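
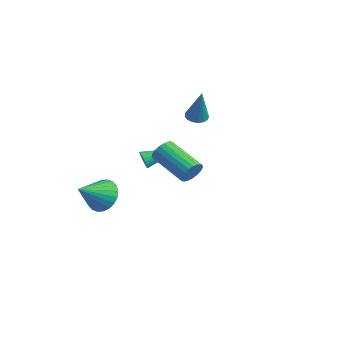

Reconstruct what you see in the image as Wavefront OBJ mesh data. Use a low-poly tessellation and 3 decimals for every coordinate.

v -2.491 -2.937 -2.071
v -1.796 -3.314 -2.777
v -2.309 -4.483 -1.069
v -1.545 -3.115 -2.516
v -1.438 -2.889 -2.186
v -1.491 -2.67 -1.839
v -1.696 -2.492 -1.528
v -2.023 -2.382 -1.298
v -2.42 -2.357 -1.187
v -2.828 -2.419 -1.21
v -3.185 -2.561 -1.364
v -3.436 -2.76 -1.625
v -3.543 -2.986 -1.955
v -3.49 -3.204 -2.302
v -3.285 -3.382 -2.614
v -2.959 -3.493 -2.843
v -2.561 -3.518 -2.954
v -2.153 -3.456 -2.931
v 0.515 -2.396 1.6
v 0.707 -2.614 2.067
v 1.165 -0.584 2.18
v 0.878 -2.634 1.938
v 0.993 -2.618 1.757
v 1.035 -2.567 1.553
v 0.998 -2.491 1.356
v 0.888 -2.4 1.196
v 0.721 -2.309 1.097
v 0.522 -2.23 1.075
v 0.323 -2.177 1.133
v 0.152 -2.157 1.262
v 0.037 -2.174 1.442
v -0.005 -2.224 1.647
v 0.031 -2.3 1.844
v 0.142 -2.391 2.004
v 0.309 -2.483 2.102
v 0.508 -2.561 2.124
v -3.056 3.238 1.793
v -2.525 3.55 1.621
v -2.284 3.022 3.787
v -2.713 3.772 1.717
v -2.979 3.872 1.831
v -3.263 3.826 1.936
v -3.5 3.646 2.008
v -3.635 3.372 2.031
v -3.637 3.067 1.999
v -3.507 2.801 1.92
v -3.273 2.636 1.811
v -2.989 2.608 1.699
v -2.721 2.725 1.607
v -2.53 2.959 1.559
v -2.459 3.257 1.563
v 3.87 -1.827 1.978
v 4.167 -2.212 2.468
v 2.248 -2.598 3.331
v 1.95 -2.213 2.842
v 4.169 -1.951 2.588
v 2.249 -2.338 3.451
v 4.119 -1.669 2.602
v 2.199 -2.056 3.466
v 4.025 -1.414 2.509
v 2.106 -1.801 3.372
v 3.905 -1.231 2.324
v 1.986 -1.617 3.187
v 3.779 -1.15 2.08
v 1.859 -1.537 2.943
v 3.668 -1.187 1.817
v 1.749 -1.573 2.68
v 3.593 -1.334 1.583
v 1.673 -1.72 2.446
v 3.565 -1.566 1.417
v 1.645 -1.953 2.28
v 3.59 -1.844 1.348
v 1.67 -2.23 2.211
v 3.663 -2.118 1.388
v 1.743 -2.505 2.251
v 3.772 -2.342 1.53
v 1.853 -2.729 2.393
v 3.898 -2.477 1.75
v 1.978 -2.864 2.613
v 4.019 -2.5 2.009
v 2.1 -2.886 2.872
v 4.114 -2.406 2.263
v 2.195 -2.792 3.126
f 2 1 4
f 2 4 3
f 4 1 5
f 4 5 3
f 5 1 6
f 5 6 3
f 6 1 7
f 6 7 3
f 7 1 8
f 7 8 3
f 8 1 9
f 8 9 3
f 9 1 10
f 9 10 3
f 10 1 11
f 10 11 3
f 11 1 12
f 11 12 3
f 12 1 13
f 12 13 3
f 13 1 14
f 13 14 3
f 14 1 15
f 14 15 3
f 15 1 16
f 15 16 3
f 16 1 17
f 16 17 3
f 17 1 18
f 17 18 3
f 18 1 2
f 18 2 3
f 20 19 22
f 20 22 21
f 22 19 23
f 22 23 21
f 23 19 24
f 23 24 21
f 24 19 25
f 24 25 21
f 25 19 26
f 25 26 21
f 26 19 27
f 26 27 21
f 27 19 28
f 27 28 21
f 28 19 29
f 28 29 21
f 29 19 30
f 29 30 21
f 30 19 31
f 30 31 21
f 31 19 32
f 31 32 21
f 32 19 33
f 32 33 21
f 33 19 34
f 33 34 21
f 34 19 35
f 34 35 21
f 35 19 36
f 35 36 21
f 36 19 20
f 36 20 21
f 38 37 40
f 38 40 39
f 40 37 41
f 40 41 39
f 41 37 42
f 41 42 39
f 42 37 43
f 42 43 39
f 43 37 44
f 43 44 39
f 44 37 45
f 44 45 39
f 45 37 46
f 45 46 39
f 46 37 47
f 46 47 39
f 47 37 48
f 47 48 39
f 48 37 49
f 48 49 39
f 49 37 50
f 49 50 39
f 50 37 51
f 50 51 39
f 51 37 38
f 51 38 39
f 53 52 56
f 53 56 54
f 54 56 57
f 54 57 55
f 56 52 58
f 56 58 57
f 57 58 59
f 57 59 55
f 58 52 60
f 58 60 59
f 59 60 61
f 59 61 55
f 60 52 62
f 60 62 61
f 61 62 63
f 61 63 55
f 62 52 64
f 62 64 63
f 63 64 65
f 63 65 55
f 64 52 66
f 64 66 65
f 65 66 67
f 65 67 55
f 66 52 68
f 66 68 67
f 67 68 69
f 67 69 55
f 68 52 70
f 68 70 69
f 69 70 71
f 69 71 55
f 70 52 72
f 70 72 71
f 71 72 73
f 71 73 55
f 72 52 74
f 72 74 73
f 73 74 75
f 73 75 55
f 74 52 76
f 74 76 75
f 75 76 77
f 75 77 55
f 76 52 78
f 76 78 77
f 77 78 79
f 77 79 55
f 78 52 80
f 78 80 79
f 79 80 81
f 79 81 55
f 80 52 82
f 80 82 81
f 81 82 83
f 81 83 55
f 82 52 53
f 82 53 83
f 83 53 54
f 83 54 55



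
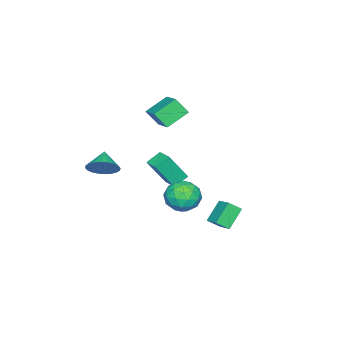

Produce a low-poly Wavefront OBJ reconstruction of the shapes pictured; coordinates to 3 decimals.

v -0.964 1.222 -1.825
v -0.363 1.845 -2.608
v 0.623 0.335 -1.312
v 1.224 0.958 -2.095
v 0.781 1.48 -1.15
v -0.2 2.028 -1.467
v 0.46 0.152 -2.453
v -0.521 0.7 -2.77
v 0.517 1.184 -2.996
v 0.716 2.004 -2.19
v -0.456 0.176 -1.73
v -0.257 0.996 -0.924
v -0.802 1.611 -2.262
v 1.062 0.569 -1.658
v 0.802 0.876 -1.103
v 1.155 1.242 -1.563
v -0.707 1.719 -1.591
v -0.353 2.085 -2.051
v 0.319 1.871 -1.194
v 0.613 0.095 -1.869
v 0.967 0.461 -2.329
v -0.895 0.938 -2.357
v -0.542 1.304 -2.817
v -0.059 0.309 -2.726
v 0.068 1.589 -2.95
v 1.001 1.067 -2.648
v 0.552 0.594 -2.859
v -0.025 0.916 -3.045
v 0.185 2.071 -2.476
v 1.117 1.55 -2.175
v 0.857 1.857 -1.619
v 0.28 2.179 -1.805
v 0.702 1.682 -2.704
v -0.857 0.63 -1.745
v 0.075 0.109 -1.444
v -0.02 0.001 -2.115
v -0.597 0.323 -2.301
v -0.741 1.113 -1.272
v 0.192 0.591 -0.97
v 0.285 1.264 -0.875
v -0.292 1.586 -1.061
v -0.442 0.498 -1.216
v -0.281 2.443 -3.806
v -1.408 2.621 -2.713
v -0.753 3.055 -4.393
v -1.88 3.233 -3.299
v 0.34 3.387 -3.321
v -0.787 3.565 -2.227
v -0.132 3.999 -3.907
v -1.259 4.177 -2.814
v -2.485 -2.874 -1.743
v -3.354 -2.461 -1.19
v -3.279 -2.035 -3.616
v -4.148 -1.622 -3.062
v -1.912 -1.918 -1.558
v -2.781 -1.505 -1.004
v -2.706 -1.079 -3.43
v -3.575 -0.666 -2.877
v -1.16 -1.246 2.663
v -0.937 -1.983 3.635
v -2.409 -0.57 3.464
v -2.185 -1.307 4.436
v -0.055 -0.013 3.344
v 0.169 -0.75 4.316
v -1.303 0.663 4.145
v -1.08 -0.074 5.117
v 3.756 -1.952 1.414
v 4.409 -2.441 1.974
v 2.804 -2.428 2.106
v 4.381 -2.106 2.166
v 4.257 -1.749 2.243
v 4.058 -1.422 2.194
v 3.812 -1.175 2.026
v 3.558 -1.047 1.765
v 3.334 -1.057 1.45
v 3.174 -1.202 1.13
v 3.103 -1.462 0.853
v 3.131 -1.797 0.662
v 3.254 -2.154 0.585
v 3.454 -2.481 0.634
v 3.7 -2.728 0.802
v 3.954 -2.856 1.063
v 4.178 -2.846 1.378
v 4.338 -2.701 1.698
f 1 38 17
f 38 12 41
f 17 41 6
f 38 41 17
f 1 17 13
f 17 6 18
f 13 18 2
f 17 18 13
f 1 13 22
f 13 2 23
f 22 23 8
f 13 23 22
f 1 22 34
f 22 8 37
f 34 37 11
f 22 37 34
f 1 34 38
f 34 11 42
f 38 42 12
f 34 42 38
f 2 18 29
f 18 6 32
f 29 32 10
f 18 32 29
f 6 41 19
f 41 12 40
f 19 40 5
f 41 40 19
f 12 42 39
f 42 11 35
f 39 35 3
f 42 35 39
f 11 37 36
f 37 8 24
f 36 24 7
f 37 24 36
f 8 23 28
f 23 2 25
f 28 25 9
f 23 25 28
f 4 30 16
f 30 10 31
f 16 31 5
f 30 31 16
f 4 16 14
f 16 5 15
f 14 15 3
f 16 15 14
f 4 14 21
f 14 3 20
f 21 20 7
f 14 20 21
f 4 21 26
f 21 7 27
f 26 27 9
f 21 27 26
f 4 26 30
f 26 9 33
f 30 33 10
f 26 33 30
f 5 31 19
f 31 10 32
f 19 32 6
f 31 32 19
f 3 15 39
f 15 5 40
f 39 40 12
f 15 40 39
f 7 20 36
f 20 3 35
f 36 35 11
f 20 35 36
f 9 27 28
f 27 7 24
f 28 24 8
f 27 24 28
f 10 33 29
f 33 9 25
f 29 25 2
f 33 25 29
f 44 46 43
f 47 44 43
f 43 46 45
f 45 47 43
f 44 50 46
f 48 44 47
f 48 50 44
f 46 50 45
f 49 47 45
f 45 50 49
f 49 48 47
f 50 48 49
f 52 54 51
f 55 52 51
f 51 54 53
f 53 55 51
f 52 58 54
f 56 52 55
f 56 58 52
f 54 58 53
f 57 55 53
f 53 58 57
f 57 56 55
f 58 56 57
f 60 62 59
f 63 60 59
f 59 62 61
f 61 63 59
f 60 66 62
f 64 60 63
f 64 66 60
f 62 66 61
f 65 63 61
f 61 66 65
f 65 64 63
f 66 64 65
f 68 67 70
f 68 70 69
f 70 67 71
f 70 71 69
f 71 67 72
f 71 72 69
f 72 67 73
f 72 73 69
f 73 67 74
f 73 74 69
f 74 67 75
f 74 75 69
f 75 67 76
f 75 76 69
f 76 67 77
f 76 77 69
f 77 67 78
f 77 78 69
f 78 67 79
f 78 79 69
f 79 67 80
f 79 80 69
f 80 67 81
f 80 81 69
f 81 67 82
f 81 82 69
f 82 67 83
f 82 83 69
f 83 67 84
f 83 84 69
f 84 67 68
f 84 68 69



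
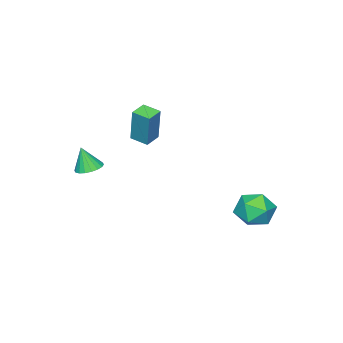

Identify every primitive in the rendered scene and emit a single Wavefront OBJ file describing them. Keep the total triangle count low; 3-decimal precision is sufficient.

v 2.887 -2.447 -1.26
v 3.584 -2.437 -1.328
v 3.013 -2.813 -0.02
v 3.519 -2.147 -1.236
v 3.329 -1.916 -1.149
v 3.052 -1.79 -1.083
v 2.742 -1.794 -1.053
v 2.46 -1.928 -1.064
v 2.264 -2.164 -1.114
v 2.19 -2.457 -1.193
v 2.255 -2.747 -1.285
v 2.445 -2.978 -1.372
v 2.722 -3.104 -1.438
v 3.033 -3.099 -1.468
v 3.314 -2.966 -1.457
v 3.51 -2.729 -1.407
v -2.38 3.709 -4.664
v -1.586 4.444 -4.604
v -1.694 2.856 -3.296
v -0.9 3.591 -3.236
v -1.916 3.868 -2.982
v -2.34 4.396 -3.828
v -0.94 2.904 -4.072
v -1.364 3.432 -4.918
v -0.697 3.946 -4.238
v -1.3 4.542 -3.564
v -1.98 2.758 -4.336
v -2.583 3.354 -3.662
v 0.647 -1.169 0.659
v 0.928 -0.819 2.556
v 0.574 -0.246 0.499
v 0.855 0.105 2.396
v 1.505 -1.125 0.524
v 1.786 -0.774 2.421
v 1.432 -0.201 0.364
v 1.713 0.149 2.261
f 2 1 4
f 2 4 3
f 4 1 5
f 4 5 3
f 5 1 6
f 5 6 3
f 6 1 7
f 6 7 3
f 7 1 8
f 7 8 3
f 8 1 9
f 8 9 3
f 9 1 10
f 9 10 3
f 10 1 11
f 10 11 3
f 11 1 12
f 11 12 3
f 12 1 13
f 12 13 3
f 13 1 14
f 13 14 3
f 14 1 15
f 14 15 3
f 15 1 16
f 15 16 3
f 16 1 2
f 16 2 3
f 17 28 22
f 17 22 18
f 17 18 24
f 17 24 27
f 17 27 28
f 18 22 26
f 22 28 21
f 28 27 19
f 27 24 23
f 24 18 25
f 20 26 21
f 20 21 19
f 20 19 23
f 20 23 25
f 20 25 26
f 21 26 22
f 19 21 28
f 23 19 27
f 25 23 24
f 26 25 18
f 30 32 29
f 33 30 29
f 29 32 31
f 31 33 29
f 30 36 32
f 34 30 33
f 34 36 30
f 32 36 31
f 35 33 31
f 31 36 35
f 35 34 33
f 36 34 35



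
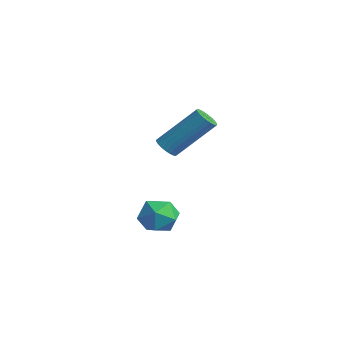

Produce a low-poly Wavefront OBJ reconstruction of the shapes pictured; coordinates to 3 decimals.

v 1.035 -2.282 0.759
v 1.628 -1.906 1.203
v 1.432 -3.474 1.237
v 2.025 -3.098 1.681
v 1.226 -2.994 1.883
v 0.981 -2.257 1.588
v 2.079 -3.123 0.852
v 1.834 -2.386 0.557
v 2.274 -2.426 1.261
v 1.746 -2.346 1.898
v 1.314 -3.034 0.542
v 0.786 -2.954 1.179
v -3.208 0.328 2.132
v -2.72 0.319 1.925
v -2.044 1.664 3.461
v -2.532 1.672 3.668
v -2.804 0.478 1.823
v -2.129 1.823 3.359
v -2.95 0.614 1.768
v -2.274 1.959 3.304
v -3.135 0.706 1.769
v -2.459 2.051 3.304
v -3.331 0.741 1.824
v -2.655 2.086 3.36
v -3.508 0.713 1.927
v -2.833 2.058 3.462
v -3.64 0.626 2.061
v -2.964 1.971 3.596
v -3.706 0.494 2.206
v -3.03 1.839 3.741
v -3.696 0.336 2.339
v -3.02 1.681 3.875
v -3.611 0.177 2.441
v -2.936 1.522 3.977
v -3.466 0.041 2.496
v -2.79 1.386 4.032
v -3.281 -0.051 2.496
v -2.605 1.294 4.031
v -3.085 -0.086 2.44
v -2.409 1.259 3.976
v -2.907 -0.058 2.338
v -2.232 1.287 3.873
v -2.776 0.029 2.204
v -2.1 1.374 3.739
v -2.71 0.161 2.059
v -2.034 1.506 3.594
f 1 12 6
f 1 6 2
f 1 2 8
f 1 8 11
f 1 11 12
f 2 6 10
f 6 12 5
f 12 11 3
f 11 8 7
f 8 2 9
f 4 10 5
f 4 5 3
f 4 3 7
f 4 7 9
f 4 9 10
f 5 10 6
f 3 5 12
f 7 3 11
f 9 7 8
f 10 9 2
f 14 13 17
f 14 17 15
f 15 17 18
f 15 18 16
f 17 13 19
f 17 19 18
f 18 19 20
f 18 20 16
f 19 13 21
f 19 21 20
f 20 21 22
f 20 22 16
f 21 13 23
f 21 23 22
f 22 23 24
f 22 24 16
f 23 13 25
f 23 25 24
f 24 25 26
f 24 26 16
f 25 13 27
f 25 27 26
f 26 27 28
f 26 28 16
f 27 13 29
f 27 29 28
f 28 29 30
f 28 30 16
f 29 13 31
f 29 31 30
f 30 31 32
f 30 32 16
f 31 13 33
f 31 33 32
f 32 33 34
f 32 34 16
f 33 13 35
f 33 35 34
f 34 35 36
f 34 36 16
f 35 13 37
f 35 37 36
f 36 37 38
f 36 38 16
f 37 13 39
f 37 39 38
f 38 39 40
f 38 40 16
f 39 13 41
f 39 41 40
f 40 41 42
f 40 42 16
f 41 13 43
f 41 43 42
f 42 43 44
f 42 44 16
f 43 13 45
f 43 45 44
f 44 45 46
f 44 46 16
f 45 13 14
f 45 14 46
f 46 14 15
f 46 15 16



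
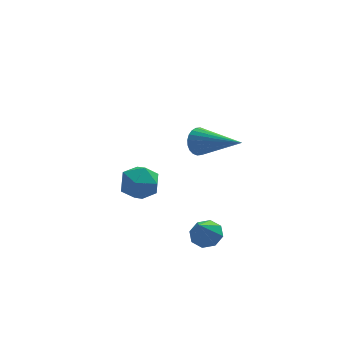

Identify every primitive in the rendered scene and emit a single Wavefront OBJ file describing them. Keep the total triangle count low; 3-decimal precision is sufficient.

v -1.73 -0.573 2.774
v -1.341 -0.503 2.284
v -0.47 -2.027 3.566
v -1.249 -0.338 2.442
v -1.231 -0.209 2.65
v -1.289 -0.135 2.878
v -1.414 -0.128 3.089
v -1.587 -0.189 3.253
v -1.782 -0.308 3.344
v -1.969 -0.468 3.348
v -2.119 -0.644 3.265
v -2.21 -0.808 3.107
v -2.228 -0.938 2.899
v -2.171 -1.011 2.671
v -2.046 -1.018 2.46
v -1.873 -0.957 2.296
v -1.678 -0.838 2.205
v -1.491 -0.678 2.201
v -1.62 -1.466 -1.854
v -1.054 -1.803 -1.818
v -2.04 -2.054 -0.786
v -1.034 -1.365 -1.568
v -1.357 -0.985 -1.486
v -1.834 -0.887 -1.619
v -2.186 -1.128 -1.89
v -2.206 -1.566 -2.14
v -1.883 -1.946 -2.222
v -1.406 -2.044 -2.089
v -3.007 3.482 -2.456
v -2.509 3.142 -1.768
v -4.111 2.558 -2.112
v -3.613 2.218 -1.424
v -3.935 3.073 -1.377
v -3.253 3.644 -1.59
v -3.367 2.056 -2.29
v -2.685 2.627 -2.503
v -2.731 2.261 -1.666
v -3.082 2.89 -1.101
v -3.538 2.81 -2.779
v -3.889 3.439 -2.214
f 2 1 4
f 2 4 3
f 4 1 5
f 4 5 3
f 5 1 6
f 5 6 3
f 6 1 7
f 6 7 3
f 7 1 8
f 7 8 3
f 8 1 9
f 8 9 3
f 9 1 10
f 9 10 3
f 10 1 11
f 10 11 3
f 11 1 12
f 11 12 3
f 12 1 13
f 12 13 3
f 13 1 14
f 13 14 3
f 14 1 15
f 14 15 3
f 15 1 16
f 15 16 3
f 16 1 17
f 16 17 3
f 17 1 18
f 17 18 3
f 18 1 2
f 18 2 3
f 20 19 22
f 20 22 21
f 22 19 23
f 22 23 21
f 23 19 24
f 23 24 21
f 24 19 25
f 24 25 21
f 25 19 26
f 25 26 21
f 26 19 27
f 26 27 21
f 27 19 28
f 27 28 21
f 28 19 20
f 28 20 21
f 29 40 34
f 29 34 30
f 29 30 36
f 29 36 39
f 29 39 40
f 30 34 38
f 34 40 33
f 40 39 31
f 39 36 35
f 36 30 37
f 32 38 33
f 32 33 31
f 32 31 35
f 32 35 37
f 32 37 38
f 33 38 34
f 31 33 40
f 35 31 39
f 37 35 36
f 38 37 30



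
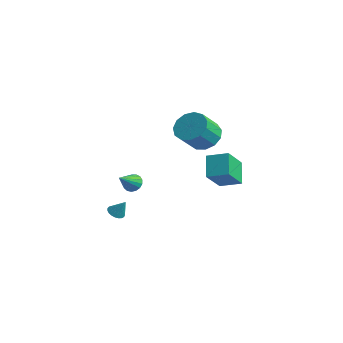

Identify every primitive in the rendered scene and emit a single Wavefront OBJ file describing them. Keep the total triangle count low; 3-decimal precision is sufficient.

v -2.214 -2.211 -4.189
v -1.946 -1.788 -4.461
v -1.686 -1.929 -3.231
v -2.143 -1.681 -4.385
v -2.352 -1.665 -4.274
v -2.537 -1.744 -4.149
v -2.667 -1.903 -4.031
v -2.718 -2.116 -3.94
v -2.681 -2.346 -3.892
v -2.564 -2.552 -3.896
v -2.387 -2.699 -3.95
v -2.179 -2.762 -4.046
v -1.978 -2.73 -4.166
v -1.817 -2.608 -4.291
v -1.725 -2.417 -4.398
v -1.717 -2.191 -4.468
v -1.796 -1.969 -4.491
v 3.58 0.531 -0.547
v 3.992 -0.82 0.825
v 2.686 1.289 0.467
v 3.098 -0.063 1.84
v 4.622 1.243 -0.16
v 5.034 -0.109 1.213
v 3.728 2 0.855
v 4.14 0.649 2.227
v 2.364 0.48 2.935
v 3.068 1.09 3.462
v 3.2 -0.09 4.652
v 2.496 -0.7 4.125
v 2.523 1.24 3.672
v 2.654 0.06 4.861
v 1.927 1.149 3.647
v 2.059 -0.031 4.836
v 1.471 0.845 3.397
v 1.602 -0.334 4.586
v 1.298 0.426 3
v 1.429 -0.754 4.189
v 1.463 0.023 2.582
v 1.595 -1.156 3.772
v 1.915 -0.234 2.277
v 2.046 -1.414 3.466
v 2.509 -0.265 2.181
v 2.641 -1.444 3.37
v 3.058 -0.059 2.324
v 3.189 -1.239 3.513
v 3.386 0.317 2.662
v 3.517 -0.862 3.851
v 3.39 0.746 3.086
v 3.521 -0.434 4.275
v -2.537 -0.722 -2.456
v -2.255 -1.049 -2.942
v -2.283 -1.918 -1.504
v -2.019 -0.894 -2.81
v -1.903 -0.7 -2.597
v -1.931 -0.51 -2.352
v -2.098 -0.37 -2.131
v -2.366 -0.309 -1.984
v -2.673 -0.344 -1.945
v -2.949 -0.465 -2.024
v -3.13 -0.645 -2.202
v -3.175 -0.842 -2.438
v -3.074 -1.012 -2.678
v -2.85 -1.116 -2.867
v -2.555 -1.129 -2.963
f 2 1 4
f 2 4 3
f 4 1 5
f 4 5 3
f 5 1 6
f 5 6 3
f 6 1 7
f 6 7 3
f 7 1 8
f 7 8 3
f 8 1 9
f 8 9 3
f 9 1 10
f 9 10 3
f 10 1 11
f 10 11 3
f 11 1 12
f 11 12 3
f 12 1 13
f 12 13 3
f 13 1 14
f 13 14 3
f 14 1 15
f 14 15 3
f 15 1 16
f 15 16 3
f 16 1 17
f 16 17 3
f 17 1 2
f 17 2 3
f 19 21 18
f 22 19 18
f 18 21 20
f 20 22 18
f 19 25 21
f 23 19 22
f 23 25 19
f 21 25 20
f 24 22 20
f 20 25 24
f 24 23 22
f 25 23 24
f 27 26 30
f 27 30 28
f 28 30 31
f 28 31 29
f 30 26 32
f 30 32 31
f 31 32 33
f 31 33 29
f 32 26 34
f 32 34 33
f 33 34 35
f 33 35 29
f 34 26 36
f 34 36 35
f 35 36 37
f 35 37 29
f 36 26 38
f 36 38 37
f 37 38 39
f 37 39 29
f 38 26 40
f 38 40 39
f 39 40 41
f 39 41 29
f 40 26 42
f 40 42 41
f 41 42 43
f 41 43 29
f 42 26 44
f 42 44 43
f 43 44 45
f 43 45 29
f 44 26 46
f 44 46 45
f 45 46 47
f 45 47 29
f 46 26 48
f 46 48 47
f 47 48 49
f 47 49 29
f 48 26 27
f 48 27 49
f 49 27 28
f 49 28 29
f 51 50 53
f 51 53 52
f 53 50 54
f 53 54 52
f 54 50 55
f 54 55 52
f 55 50 56
f 55 56 52
f 56 50 57
f 56 57 52
f 57 50 58
f 57 58 52
f 58 50 59
f 58 59 52
f 59 50 60
f 59 60 52
f 60 50 61
f 60 61 52
f 61 50 62
f 61 62 52
f 62 50 63
f 62 63 52
f 63 50 64
f 63 64 52
f 64 50 51
f 64 51 52



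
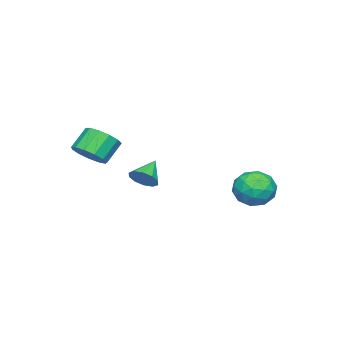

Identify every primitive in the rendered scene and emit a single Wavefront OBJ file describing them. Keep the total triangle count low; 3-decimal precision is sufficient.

v 1.411 -0.825 -0.355
v 1.788 -1.028 0.148
v 0.469 -0.815 0.355
v 1.79 -0.62 0.146
v 1.648 -0.29 -0.048
v 1.415 -0.165 -0.358
v 1.181 -0.291 -0.668
v 1.035 -0.621 -0.857
v 1.033 -1.029 -0.855
v 1.175 -1.359 -0.662
v 1.408 -1.485 -0.351
v 1.642 -1.358 -0.042
v 2.546 -2.63 0.973
v 3.089 -2.906 1.522
v 2.336 -2.686 2.377
v 1.794 -2.41 1.827
v 3.169 -2.453 1.476
v 2.416 -2.233 2.33
v 3.052 -2.057 1.27
v 2.299 -1.836 2.125
v 2.773 -1.842 0.97
v 2.021 -1.622 1.824
v 2.423 -1.878 0.67
v 1.67 -1.658 1.525
v 2.112 -2.152 0.467
v 1.359 -1.932 1.322
v 1.939 -2.579 0.424
v 1.186 -2.358 1.279
v 1.959 -3.021 0.556
v 1.206 -2.801 1.41
v 2.165 -3.34 0.819
v 1.412 -3.119 1.674
v 2.492 -3.433 1.132
v 1.739 -3.212 1.986
v 2.837 -3.271 1.394
v 2.084 -3.051 2.248
v -1.956 3.26 -1.397
v -1.494 2.717 -2.066
v -2.666 1.963 -0.834
v -2.204 1.42 -1.503
v -1.699 1.829 -0.773
v -1.26 2.631 -1.121
v -2.9 2.049 -1.779
v -2.461 2.851 -2.127
v -2.077 1.969 -2.303
v -1.335 1.833 -1.681
v -2.825 2.847 -1.219
v -2.083 2.711 -0.597
v -1.663 3.103 -1.781
v -2.497 1.577 -1.119
v -2.2 1.818 -0.69
v -1.929 1.499 -1.083
v -1.526 3.052 -1.225
v -1.254 2.733 -1.619
v -1.374 2.211 -0.858
v -2.906 1.947 -1.281
v -2.634 1.628 -1.675
v -2.231 3.181 -1.817
v -1.96 2.862 -2.21
v -2.786 2.469 -2.042
v -1.734 2.343 -2.313
v -2.151 1.581 -1.982
v -2.56 1.951 -2.145
v -2.303 2.422 -2.349
v -1.298 2.264 -1.948
v -1.715 1.501 -1.617
v -1.418 1.742 -1.187
v -1.161 2.213 -1.392
v -1.641 1.824 -2.087
v -2.445 3.179 -1.283
v -2.862 2.416 -0.952
v -2.999 2.467 -1.508
v -2.742 2.938 -1.713
v -2.009 3.099 -0.918
v -2.426 2.337 -0.587
v -1.857 2.258 -0.551
v -1.6 2.729 -0.755
v -2.519 2.856 -0.813
f 2 1 4
f 2 4 3
f 4 1 5
f 4 5 3
f 5 1 6
f 5 6 3
f 6 1 7
f 6 7 3
f 7 1 8
f 7 8 3
f 8 1 9
f 8 9 3
f 9 1 10
f 9 10 3
f 10 1 11
f 10 11 3
f 11 1 12
f 11 12 3
f 12 1 2
f 12 2 3
f 14 13 17
f 14 17 15
f 15 17 18
f 15 18 16
f 17 13 19
f 17 19 18
f 18 19 20
f 18 20 16
f 19 13 21
f 19 21 20
f 20 21 22
f 20 22 16
f 21 13 23
f 21 23 22
f 22 23 24
f 22 24 16
f 23 13 25
f 23 25 24
f 24 25 26
f 24 26 16
f 25 13 27
f 25 27 26
f 26 27 28
f 26 28 16
f 27 13 29
f 27 29 28
f 28 29 30
f 28 30 16
f 29 13 31
f 29 31 30
f 30 31 32
f 30 32 16
f 31 13 33
f 31 33 32
f 32 33 34
f 32 34 16
f 33 13 35
f 33 35 34
f 34 35 36
f 34 36 16
f 35 13 14
f 35 14 36
f 36 14 15
f 36 15 16
f 37 74 53
f 74 48 77
f 53 77 42
f 74 77 53
f 37 53 49
f 53 42 54
f 49 54 38
f 53 54 49
f 37 49 58
f 49 38 59
f 58 59 44
f 49 59 58
f 37 58 70
f 58 44 73
f 70 73 47
f 58 73 70
f 37 70 74
f 70 47 78
f 74 78 48
f 70 78 74
f 38 54 65
f 54 42 68
f 65 68 46
f 54 68 65
f 42 77 55
f 77 48 76
f 55 76 41
f 77 76 55
f 48 78 75
f 78 47 71
f 75 71 39
f 78 71 75
f 47 73 72
f 73 44 60
f 72 60 43
f 73 60 72
f 44 59 64
f 59 38 61
f 64 61 45
f 59 61 64
f 40 66 52
f 66 46 67
f 52 67 41
f 66 67 52
f 40 52 50
f 52 41 51
f 50 51 39
f 52 51 50
f 40 50 57
f 50 39 56
f 57 56 43
f 50 56 57
f 40 57 62
f 57 43 63
f 62 63 45
f 57 63 62
f 40 62 66
f 62 45 69
f 66 69 46
f 62 69 66
f 41 67 55
f 67 46 68
f 55 68 42
f 67 68 55
f 39 51 75
f 51 41 76
f 75 76 48
f 51 76 75
f 43 56 72
f 56 39 71
f 72 71 47
f 56 71 72
f 45 63 64
f 63 43 60
f 64 60 44
f 63 60 64
f 46 69 65
f 69 45 61
f 65 61 38
f 69 61 65



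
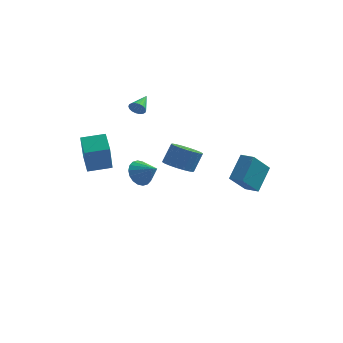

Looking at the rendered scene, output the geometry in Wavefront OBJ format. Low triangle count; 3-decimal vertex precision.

v -3.985 -3.57 0.076
v -3.812 -4.519 1.986
v -4.525 -2.561 0.626
v -4.352 -3.51 2.536
v -2.768 -3.01 0.244
v -2.595 -3.959 2.154
v -3.308 -2.001 0.794
v -3.135 -2.95 2.704
v -2.969 2.91 -3.307
v -2.503 2.791 -4.091
v -1.871 2.51 -2.593
v -2.422 3.181 -3.996
v -2.451 3.517 -3.764
v -2.581 3.734 -3.442
v -2.789 3.787 -3.093
v -3.032 3.666 -2.786
v -3.263 3.396 -2.583
v -3.436 3.029 -2.523
v -3.516 2.639 -2.619
v -3.488 2.303 -2.85
v -3.357 2.087 -3.173
v -3.149 2.034 -3.522
v -2.906 2.154 -3.828
v -2.675 2.425 -4.031
v 0.526 -1.932 0.216
v 1.123 -1.405 -0.223
v 1.471 -0.86 0.904
v 0.874 -1.388 1.344
v 0.785 -1.181 -0.227
v 1.133 -0.636 0.901
v 0.396 -1.106 -0.143
v 0.744 -0.561 0.985
v 0.033 -1.195 0.012
v 0.381 -0.65 1.14
v -0.233 -1.43 0.208
v 0.115 -0.885 1.336
v -0.348 -1.765 0.405
v -0 -1.22 1.533
v -0.291 -2.132 0.565
v 0.058 -1.587 1.693
v -0.071 -2.46 0.656
v 0.277 -1.915 1.783
v 0.267 -2.684 0.659
v 0.615 -2.139 1.787
v 0.656 -2.759 0.575
v 1.004 -2.214 1.703
v 1.019 -2.67 0.42
v 1.367 -2.125 1.548
v 1.285 -2.435 0.224
v 1.633 -1.89 1.352
v 1.4 -2.1 0.027
v 1.748 -1.555 1.155
v 1.342 -1.733 -0.133
v 1.691 -1.188 0.995
v 3.358 1.754 -3.07
v 2.722 0.558 -1.695
v 3.705 3.004 -1.822
v 3.068 1.808 -0.447
v 4.172 1.432 -2.973
v 3.535 0.236 -1.598
v 4.518 2.682 -1.725
v 3.882 1.486 -0.35
v -2.908 2.197 2.197
v -2.62 2.31 1.767
v -2.712 3.403 2.643
v -2.838 2.369 1.701
v -3.07 2.395 1.733
v -3.27 2.381 1.858
v -3.399 2.331 2.049
v -3.429 2.255 2.27
v -3.357 2.167 2.477
v -3.196 2.085 2.628
v -2.977 2.025 2.694
v -2.745 1.999 2.661
v -2.545 2.013 2.537
v -2.417 2.063 2.345
v -2.386 2.14 2.125
v -2.458 2.228 1.918
f 2 4 1
f 5 2 1
f 1 4 3
f 3 5 1
f 2 8 4
f 6 2 5
f 6 8 2
f 4 8 3
f 7 5 3
f 3 8 7
f 7 6 5
f 8 6 7
f 10 9 12
f 10 12 11
f 12 9 13
f 12 13 11
f 13 9 14
f 13 14 11
f 14 9 15
f 14 15 11
f 15 9 16
f 15 16 11
f 16 9 17
f 16 17 11
f 17 9 18
f 17 18 11
f 18 9 19
f 18 19 11
f 19 9 20
f 19 20 11
f 20 9 21
f 20 21 11
f 21 9 22
f 21 22 11
f 22 9 23
f 22 23 11
f 23 9 24
f 23 24 11
f 24 9 10
f 24 10 11
f 26 25 29
f 26 29 27
f 27 29 30
f 27 30 28
f 29 25 31
f 29 31 30
f 30 31 32
f 30 32 28
f 31 25 33
f 31 33 32
f 32 33 34
f 32 34 28
f 33 25 35
f 33 35 34
f 34 35 36
f 34 36 28
f 35 25 37
f 35 37 36
f 36 37 38
f 36 38 28
f 37 25 39
f 37 39 38
f 38 39 40
f 38 40 28
f 39 25 41
f 39 41 40
f 40 41 42
f 40 42 28
f 41 25 43
f 41 43 42
f 42 43 44
f 42 44 28
f 43 25 45
f 43 45 44
f 44 45 46
f 44 46 28
f 45 25 47
f 45 47 46
f 46 47 48
f 46 48 28
f 47 25 49
f 47 49 48
f 48 49 50
f 48 50 28
f 49 25 51
f 49 51 50
f 50 51 52
f 50 52 28
f 51 25 53
f 51 53 52
f 52 53 54
f 52 54 28
f 53 25 26
f 53 26 54
f 54 26 27
f 54 27 28
f 56 58 55
f 59 56 55
f 55 58 57
f 57 59 55
f 56 62 58
f 60 56 59
f 60 62 56
f 58 62 57
f 61 59 57
f 57 62 61
f 61 60 59
f 62 60 61
f 64 63 66
f 64 66 65
f 66 63 67
f 66 67 65
f 67 63 68
f 67 68 65
f 68 63 69
f 68 69 65
f 69 63 70
f 69 70 65
f 70 63 71
f 70 71 65
f 71 63 72
f 71 72 65
f 72 63 73
f 72 73 65
f 73 63 74
f 73 74 65
f 74 63 75
f 74 75 65
f 75 63 76
f 75 76 65
f 76 63 77
f 76 77 65
f 77 63 78
f 77 78 65
f 78 63 64
f 78 64 65



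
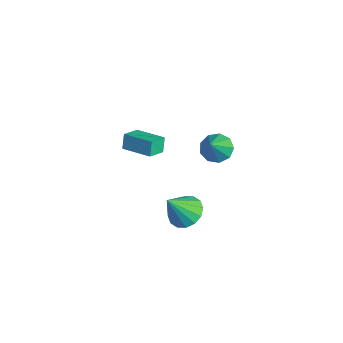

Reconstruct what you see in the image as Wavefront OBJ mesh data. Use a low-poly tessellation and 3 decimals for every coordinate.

v 3.063 0.303 2.705
v 3.509 1.053 2.817
v 4.017 -0.483 4.175
v 3.006 1.061 3.148
v 2.53 0.714 3.271
v 2.303 0.175 3.129
v 2.433 -0.305 2.789
v 2.857 -0.5 2.41
v 3.378 -0.319 2.168
v 3.752 0.152 2.178
v 3.804 0.694 2.434
v 1.486 -0.7 -3.854
v 2.051 -1.404 -4.39
v 1.654 -1.82 -2.206
v 2.416 -1.055 -4.19
v 2.531 -0.61 -3.899
v 2.367 -0.189 -3.597
v 1.967 0.094 -3.363
v 1.438 0.165 -3.261
v 0.921 0.005 -3.318
v 0.557 -0.345 -3.518
v 0.441 -0.79 -3.809
v 0.605 -1.21 -4.111
v 1.006 -1.494 -4.345
v 1.535 -1.565 -4.447
v -0.973 -3.2 0.362
v -1.292 -2.972 1.217
v -1.479 -2.265 -0.076
v -1.798 -2.037 0.778
v 0.498 -2.263 0.662
v 0.179 -2.035 1.516
v -0.008 -1.328 0.223
v -0.327 -1.1 1.078
f 2 1 4
f 2 4 3
f 4 1 5
f 4 5 3
f 5 1 6
f 5 6 3
f 6 1 7
f 6 7 3
f 7 1 8
f 7 8 3
f 8 1 9
f 8 9 3
f 9 1 10
f 9 10 3
f 10 1 11
f 10 11 3
f 11 1 2
f 11 2 3
f 13 12 15
f 13 15 14
f 15 12 16
f 15 16 14
f 16 12 17
f 16 17 14
f 17 12 18
f 17 18 14
f 18 12 19
f 18 19 14
f 19 12 20
f 19 20 14
f 20 12 21
f 20 21 14
f 21 12 22
f 21 22 14
f 22 12 23
f 22 23 14
f 23 12 24
f 23 24 14
f 24 12 25
f 24 25 14
f 25 12 13
f 25 13 14
f 27 29 26
f 30 27 26
f 26 29 28
f 28 30 26
f 27 33 29
f 31 27 30
f 31 33 27
f 29 33 28
f 32 30 28
f 28 33 32
f 32 31 30
f 33 31 32



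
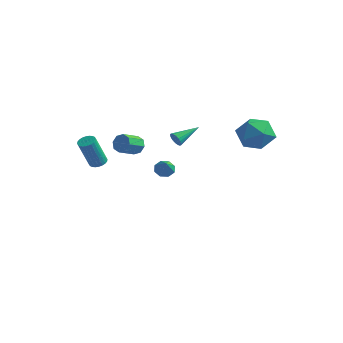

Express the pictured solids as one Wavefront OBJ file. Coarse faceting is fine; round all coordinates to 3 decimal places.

v -0.651 0.947 0.551
v -0.395 0.987 0.112
v 0.011 2.413 1.069
v -0.591 1.091 0.066
v -0.799 1.168 0.116
v -0.978 1.2 0.252
v -1.092 1.183 0.447
v -1.118 1.119 0.663
v -1.053 1.02 0.857
v -0.907 0.908 0.99
v -0.712 0.803 1.036
v -0.504 0.726 0.986
v -0.325 0.694 0.85
v -0.211 0.711 0.655
v -0.184 0.776 0.439
v -0.25 0.874 0.245
v 2.945 3.131 2.214
v 3.783 3.681 1.484
v 3.497 1.339 1.496
v 4.335 1.889 0.766
v 4.497 1.876 1.996
v 4.156 2.983 2.44
v 3.124 2.037 0.54
v 2.783 3.144 0.984
v 3.894 3.005 0.45
v 4.743 2.906 1.349
v 2.537 2.114 1.631
v 3.386 2.015 2.53
v -2.915 -3.592 0.259
v -2.385 -3.669 0.328
v -2.715 -4.285 2.17
v -3.245 -4.208 2.101
v -2.406 -3.47 0.391
v -2.736 -4.085 2.233
v -2.505 -3.288 0.434
v -2.834 -3.904 2.276
v -2.665 -3.153 0.45
v -2.995 -3.769 2.292
v -2.864 -3.085 0.438
v -3.194 -3.701 2.28
v -3.071 -3.094 0.398
v -3.401 -3.71 2.24
v -3.254 -3.179 0.337
v -3.584 -3.795 2.179
v -3.385 -3.327 0.264
v -3.715 -3.942 2.106
v -3.445 -3.515 0.19
v -3.775 -4.131 2.032
v -3.424 -3.715 0.127
v -3.754 -4.33 1.969
v -3.326 -3.896 0.084
v -3.655 -4.512 1.926
v -3.165 -4.031 0.068
v -3.495 -4.647 1.91
v -2.966 -4.099 0.08
v -3.296 -4.715 1.922
v -2.759 -4.09 0.12
v -3.089 -4.706 1.962
v -2.576 -4.005 0.181
v -2.906 -4.621 2.023
v -2.445 -3.858 0.254
v -2.775 -4.473 2.096
v -3.201 3.904 -4.033
v -2.783 4.386 -3.906
v -2.659 3.176 -3.047
v -3.204 4.426 -3.645
v -3.624 4.161 -3.611
v -3.795 3.745 -3.824
v -3.619 3.423 -4.159
v -3.197 3.383 -4.421
v -2.778 3.648 -4.455
v -2.606 4.064 -4.242
v -3.723 1.589 -1.079
v -3.221 1.275 -1.393
v -3.535 0.177 -0.794
v -4.037 0.491 -0.481
v -3.076 1.478 -0.945
v -3.39 0.379 -0.346
v -3.31 1.746 -0.575
v -3.624 0.647 0.023
v -3.786 1.922 -0.501
v -4.1 0.823 0.097
v -4.225 1.903 -0.766
v -4.539 0.805 -0.167
v -4.37 1.701 -1.214
v -4.684 0.602 -0.615
v -4.136 1.433 -1.583
v -4.45 0.334 -0.985
v -3.66 1.257 -1.657
v -3.974 0.158 -1.059
f 2 1 4
f 2 4 3
f 4 1 5
f 4 5 3
f 5 1 6
f 5 6 3
f 6 1 7
f 6 7 3
f 7 1 8
f 7 8 3
f 8 1 9
f 8 9 3
f 9 1 10
f 9 10 3
f 10 1 11
f 10 11 3
f 11 1 12
f 11 12 3
f 12 1 13
f 12 13 3
f 13 1 14
f 13 14 3
f 14 1 15
f 14 15 3
f 15 1 16
f 15 16 3
f 16 1 2
f 16 2 3
f 17 28 22
f 17 22 18
f 17 18 24
f 17 24 27
f 17 27 28
f 18 22 26
f 22 28 21
f 28 27 19
f 27 24 23
f 24 18 25
f 20 26 21
f 20 21 19
f 20 19 23
f 20 23 25
f 20 25 26
f 21 26 22
f 19 21 28
f 23 19 27
f 25 23 24
f 26 25 18
f 30 29 33
f 30 33 31
f 31 33 34
f 31 34 32
f 33 29 35
f 33 35 34
f 34 35 36
f 34 36 32
f 35 29 37
f 35 37 36
f 36 37 38
f 36 38 32
f 37 29 39
f 37 39 38
f 38 39 40
f 38 40 32
f 39 29 41
f 39 41 40
f 40 41 42
f 40 42 32
f 41 29 43
f 41 43 42
f 42 43 44
f 42 44 32
f 43 29 45
f 43 45 44
f 44 45 46
f 44 46 32
f 45 29 47
f 45 47 46
f 46 47 48
f 46 48 32
f 47 29 49
f 47 49 48
f 48 49 50
f 48 50 32
f 49 29 51
f 49 51 50
f 50 51 52
f 50 52 32
f 51 29 53
f 51 53 52
f 52 53 54
f 52 54 32
f 53 29 55
f 53 55 54
f 54 55 56
f 54 56 32
f 55 29 57
f 55 57 56
f 56 57 58
f 56 58 32
f 57 29 59
f 57 59 58
f 58 59 60
f 58 60 32
f 59 29 61
f 59 61 60
f 60 61 62
f 60 62 32
f 61 29 30
f 61 30 62
f 62 30 31
f 62 31 32
f 64 63 66
f 64 66 65
f 66 63 67
f 66 67 65
f 67 63 68
f 67 68 65
f 68 63 69
f 68 69 65
f 69 63 70
f 69 70 65
f 70 63 71
f 70 71 65
f 71 63 72
f 71 72 65
f 72 63 64
f 72 64 65
f 74 73 77
f 74 77 75
f 75 77 78
f 75 78 76
f 77 73 79
f 77 79 78
f 78 79 80
f 78 80 76
f 79 73 81
f 79 81 80
f 80 81 82
f 80 82 76
f 81 73 83
f 81 83 82
f 82 83 84
f 82 84 76
f 83 73 85
f 83 85 84
f 84 85 86
f 84 86 76
f 85 73 87
f 85 87 86
f 86 87 88
f 86 88 76
f 87 73 89
f 87 89 88
f 88 89 90
f 88 90 76
f 89 73 74
f 89 74 90
f 90 74 75
f 90 75 76



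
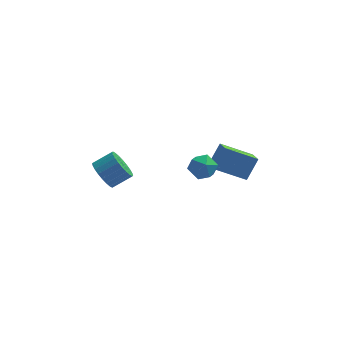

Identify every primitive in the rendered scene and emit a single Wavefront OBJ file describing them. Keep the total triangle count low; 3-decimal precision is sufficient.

v 0.997 -1.246 -0.987
v 1.68 -0.777 -1.399
v 2 -1.943 -0.121
v 2.683 -1.474 -0.533
v 2.086 -1.032 0.019
v 1.466 -0.602 -0.517
v 2.214 -2.118 -1.003
v 1.594 -1.688 -1.539
v 2.432 -1.316 -1.41
v 2.353 -0.645 -0.778
v 1.327 -2.075 -0.742
v 1.248 -1.404 -0.11
v -3.715 0.783 -3.195
v -3.174 0.822 -4.059
v -2.064 1.156 -3.348
v -2.605 1.117 -2.485
v -3.304 1.197 -4.032
v -2.194 1.532 -3.322
v -3.497 1.509 -3.878
v -2.387 1.844 -3.167
v -3.723 1.71 -3.62
v -2.613 2.045 -2.909
v -3.948 1.77 -3.297
v -2.838 2.105 -2.586
v -4.138 1.68 -2.958
v -3.027 2.015 -2.248
v -4.263 1.453 -2.656
v -3.152 1.788 -1.946
v -4.304 1.125 -2.436
v -3.194 1.459 -1.725
v -4.256 0.744 -2.332
v -3.146 1.078 -1.621
v -4.126 0.368 -2.358
v -3.016 0.703 -1.648
v -3.933 0.056 -2.513
v -2.823 0.391 -1.802
v -3.707 -0.145 -2.771
v -2.597 0.19 -2.06
v -3.482 -0.205 -3.094
v -2.372 0.13 -2.383
v -3.293 -0.115 -3.432
v -2.182 0.22 -2.722
v -3.168 0.112 -3.734
v -2.057 0.447 -3.024
v -3.126 0.441 -3.955
v -2.016 0.775 -3.244
v 4.425 2.276 -4.821
v 2.517 2.231 -3.811
v 4.163 3.37 -5.267
v 2.255 3.325 -4.256
v 5.085 2.955 -3.544
v 3.177 2.91 -2.533
v 4.823 4.049 -3.989
v 2.915 4.004 -2.979
f 1 12 6
f 1 6 2
f 1 2 8
f 1 8 11
f 1 11 12
f 2 6 10
f 6 12 5
f 12 11 3
f 11 8 7
f 8 2 9
f 4 10 5
f 4 5 3
f 4 3 7
f 4 7 9
f 4 9 10
f 5 10 6
f 3 5 12
f 7 3 11
f 9 7 8
f 10 9 2
f 14 13 17
f 14 17 15
f 15 17 18
f 15 18 16
f 17 13 19
f 17 19 18
f 18 19 20
f 18 20 16
f 19 13 21
f 19 21 20
f 20 21 22
f 20 22 16
f 21 13 23
f 21 23 22
f 22 23 24
f 22 24 16
f 23 13 25
f 23 25 24
f 24 25 26
f 24 26 16
f 25 13 27
f 25 27 26
f 26 27 28
f 26 28 16
f 27 13 29
f 27 29 28
f 28 29 30
f 28 30 16
f 29 13 31
f 29 31 30
f 30 31 32
f 30 32 16
f 31 13 33
f 31 33 32
f 32 33 34
f 32 34 16
f 33 13 35
f 33 35 34
f 34 35 36
f 34 36 16
f 35 13 37
f 35 37 36
f 36 37 38
f 36 38 16
f 37 13 39
f 37 39 38
f 38 39 40
f 38 40 16
f 39 13 41
f 39 41 40
f 40 41 42
f 40 42 16
f 41 13 43
f 41 43 42
f 42 43 44
f 42 44 16
f 43 13 45
f 43 45 44
f 44 45 46
f 44 46 16
f 45 13 14
f 45 14 46
f 46 14 15
f 46 15 16
f 48 50 47
f 51 48 47
f 47 50 49
f 49 51 47
f 48 54 50
f 52 48 51
f 52 54 48
f 50 54 49
f 53 51 49
f 49 54 53
f 53 52 51
f 54 52 53



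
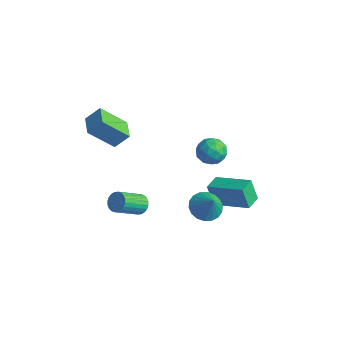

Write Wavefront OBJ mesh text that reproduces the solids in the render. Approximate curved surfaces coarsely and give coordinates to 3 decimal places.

v 3.363 -1.092 2.09
v 3.88 -0.819 2.538
v 3.22 -2.021 2.822
v 3.737 -1.748 3.27
v 3.088 -1.407 3.205
v 3.176 -0.833 2.753
v 3.924 -2.007 2.607
v 4.012 -1.433 2.155
v 4.226 -1.385 2.857
v 3.709 -1.014 3.227
v 3.391 -1.826 2.133
v 2.874 -1.455 2.503
v 3.634 -0.874 2.25
v 3.466 -1.966 3.11
v 3.084 -1.765 3.072
v 3.388 -1.605 3.335
v 3.221 -0.882 2.376
v 3.524 -0.722 2.64
v 3.058 -1.067 3.032
v 3.576 -2.118 2.72
v 3.879 -1.958 2.984
v 3.712 -1.235 2.025
v 4.016 -1.075 2.288
v 4.042 -1.773 2.328
v 4.141 -1.046 2.701
v 4.057 -1.592 3.131
v 4.167 -1.745 2.741
v 4.219 -1.407 2.475
v 3.838 -0.828 2.918
v 3.753 -1.374 3.348
v 3.372 -1.173 3.31
v 3.424 -0.836 3.045
v 4.041 -1.161 3.106
v 3.347 -1.466 2.012
v 3.262 -2.012 2.442
v 3.676 -2.004 2.315
v 3.728 -1.667 2.05
v 3.043 -1.248 2.229
v 2.959 -1.794 2.659
v 2.881 -1.433 2.885
v 2.933 -1.095 2.619
v 3.059 -1.679 2.254
v 1.747 0.422 -3.646
v 1.392 0.304 -2.485
v 1.443 1.248 -3.655
v 1.087 1.129 -2.494
v 3.433 1.051 -3.066
v 3.077 0.932 -1.905
v 3.128 1.876 -3.075
v 2.773 1.758 -1.914
v 3.512 -1.684 -1.131
v 4.139 -1.877 -1.571
v 4.148 -1.816 -0.169
v 4.168 -1.528 -1.543
v 4.067 -1.209 -1.432
v 3.857 -0.985 -1.262
v 3.578 -0.899 -1.066
v 3.286 -0.968 -0.882
v 3.039 -1.18 -0.748
v 2.886 -1.49 -0.69
v 2.856 -1.84 -0.719
v 2.957 -2.158 -0.829
v 3.168 -2.382 -0.999
v 3.446 -2.468 -1.196
v 3.738 -2.399 -1.379
v 3.985 -2.188 -1.513
v -0.233 -2.379 -3.295
v 0.314 -2.389 -3.24
v 0.2 -3.652 -2.331
v -0.347 -3.641 -2.385
v 0.258 -2.265 -3.075
v 0.144 -3.527 -2.165
v 0.127 -2.158 -2.943
v 0.013 -3.42 -2.033
v -0.058 -2.084 -2.864
v -0.173 -3.347 -1.955
v -0.271 -2.056 -2.851
v -0.385 -3.318 -1.942
v -0.477 -2.076 -2.906
v -0.592 -3.339 -1.996
v -0.647 -2.143 -3.019
v -0.761 -3.406 -2.11
v -0.753 -2.246 -3.175
v -0.867 -3.508 -2.266
v -0.78 -2.368 -3.349
v -0.894 -3.631 -2.44
v -0.724 -2.493 -3.515
v -0.838 -3.755 -2.605
v -0.593 -2.6 -3.647
v -0.707 -3.862 -2.737
v -0.407 -2.673 -3.725
v -0.522 -3.936 -2.816
v -0.195 -2.702 -3.738
v -0.309 -3.964 -2.829
v 0.012 -2.681 -3.684
v -0.103 -3.944 -2.774
v 0.181 -2.614 -3.57
v 0.067 -3.877 -2.661
v 0.287 -2.512 -3.414
v 0.173 -3.774 -2.505
v -0.753 -4.834 3.063
v -0.371 -4.287 3.739
v -1.661 -4.231 3.087
v -1.279 -3.683 3.763
v -0.121 -3.837 1.897
v 0.261 -3.289 2.573
v -1.029 -3.233 1.921
v -0.647 -2.686 2.597
f 1 38 17
f 38 12 41
f 17 41 6
f 38 41 17
f 1 17 13
f 17 6 18
f 13 18 2
f 17 18 13
f 1 13 22
f 13 2 23
f 22 23 8
f 13 23 22
f 1 22 34
f 22 8 37
f 34 37 11
f 22 37 34
f 1 34 38
f 34 11 42
f 38 42 12
f 34 42 38
f 2 18 29
f 18 6 32
f 29 32 10
f 18 32 29
f 6 41 19
f 41 12 40
f 19 40 5
f 41 40 19
f 12 42 39
f 42 11 35
f 39 35 3
f 42 35 39
f 11 37 36
f 37 8 24
f 36 24 7
f 37 24 36
f 8 23 28
f 23 2 25
f 28 25 9
f 23 25 28
f 4 30 16
f 30 10 31
f 16 31 5
f 30 31 16
f 4 16 14
f 16 5 15
f 14 15 3
f 16 15 14
f 4 14 21
f 14 3 20
f 21 20 7
f 14 20 21
f 4 21 26
f 21 7 27
f 26 27 9
f 21 27 26
f 4 26 30
f 26 9 33
f 30 33 10
f 26 33 30
f 5 31 19
f 31 10 32
f 19 32 6
f 31 32 19
f 3 15 39
f 15 5 40
f 39 40 12
f 15 40 39
f 7 20 36
f 20 3 35
f 36 35 11
f 20 35 36
f 9 27 28
f 27 7 24
f 28 24 8
f 27 24 28
f 10 33 29
f 33 9 25
f 29 25 2
f 33 25 29
f 44 46 43
f 47 44 43
f 43 46 45
f 45 47 43
f 44 50 46
f 48 44 47
f 48 50 44
f 46 50 45
f 49 47 45
f 45 50 49
f 49 48 47
f 50 48 49
f 52 51 54
f 52 54 53
f 54 51 55
f 54 55 53
f 55 51 56
f 55 56 53
f 56 51 57
f 56 57 53
f 57 51 58
f 57 58 53
f 58 51 59
f 58 59 53
f 59 51 60
f 59 60 53
f 60 51 61
f 60 61 53
f 61 51 62
f 61 62 53
f 62 51 63
f 62 63 53
f 63 51 64
f 63 64 53
f 64 51 65
f 64 65 53
f 65 51 66
f 65 66 53
f 66 51 52
f 66 52 53
f 68 67 71
f 68 71 69
f 69 71 72
f 69 72 70
f 71 67 73
f 71 73 72
f 72 73 74
f 72 74 70
f 73 67 75
f 73 75 74
f 74 75 76
f 74 76 70
f 75 67 77
f 75 77 76
f 76 77 78
f 76 78 70
f 77 67 79
f 77 79 78
f 78 79 80
f 78 80 70
f 79 67 81
f 79 81 80
f 80 81 82
f 80 82 70
f 81 67 83
f 81 83 82
f 82 83 84
f 82 84 70
f 83 67 85
f 83 85 84
f 84 85 86
f 84 86 70
f 85 67 87
f 85 87 86
f 86 87 88
f 86 88 70
f 87 67 89
f 87 89 88
f 88 89 90
f 88 90 70
f 89 67 91
f 89 91 90
f 90 91 92
f 90 92 70
f 91 67 93
f 91 93 92
f 92 93 94
f 92 94 70
f 93 67 95
f 93 95 94
f 94 95 96
f 94 96 70
f 95 67 97
f 95 97 96
f 96 97 98
f 96 98 70
f 97 67 99
f 97 99 98
f 98 99 100
f 98 100 70
f 99 67 68
f 99 68 100
f 100 68 69
f 100 69 70
f 102 104 101
f 105 102 101
f 101 104 103
f 103 105 101
f 102 108 104
f 106 102 105
f 106 108 102
f 104 108 103
f 107 105 103
f 103 108 107
f 107 106 105
f 108 106 107



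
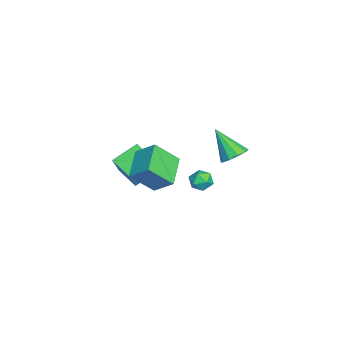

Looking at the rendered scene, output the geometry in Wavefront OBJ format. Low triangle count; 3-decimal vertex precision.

v 3.215 2.733 -0.187
v 3.649 2.235 -0.433
v 2.651 1.945 0.413
v 3.085 1.447 0.167
v 3.325 1.933 0.617
v 3.674 2.42 0.247
v 2.626 1.76 -0.267
v 2.975 2.247 -0.637
v 3.285 1.634 -0.482
v 3.717 1.741 0.065
v 2.583 2.439 -0.085
v 3.015 2.546 0.462
v 2.524 -1.295 1.548
v 2.935 -0.276 2.416
v 2.159 -0.07 0.281
v 2.571 0.949 1.149
v 4.289 -1.449 0.891
v 4.701 -0.43 1.759
v 3.925 -0.224 -0.376
v 4.336 0.795 0.492
v -1.985 3.52 -1.637
v -1.312 3.742 -1.15
v -2.755 2.4 -0.063
v -1.693 4.105 -1.078
v -2.186 4.245 -1.22
v -2.602 4.108 -1.521
v -2.782 3.746 -1.866
v -2.658 3.299 -2.124
v -2.277 2.935 -2.196
v -1.784 2.796 -2.055
v -1.368 2.933 -1.754
v -1.188 3.294 -1.408
v -2.24 -1.872 -4.584
v -3.204 -2.888 -4.048
v -3.123 -0.614 -3.79
v -4.088 -1.629 -3.254
v -1.132 -2.091 -3.006
v -2.097 -3.106 -2.47
v -2.016 -0.832 -2.212
v -2.98 -1.848 -1.676
f 1 12 6
f 1 6 2
f 1 2 8
f 1 8 11
f 1 11 12
f 2 6 10
f 6 12 5
f 12 11 3
f 11 8 7
f 8 2 9
f 4 10 5
f 4 5 3
f 4 3 7
f 4 7 9
f 4 9 10
f 5 10 6
f 3 5 12
f 7 3 11
f 9 7 8
f 10 9 2
f 14 16 13
f 17 14 13
f 13 16 15
f 15 17 13
f 14 20 16
f 18 14 17
f 18 20 14
f 16 20 15
f 19 17 15
f 15 20 19
f 19 18 17
f 20 18 19
f 22 21 24
f 22 24 23
f 24 21 25
f 24 25 23
f 25 21 26
f 25 26 23
f 26 21 27
f 26 27 23
f 27 21 28
f 27 28 23
f 28 21 29
f 28 29 23
f 29 21 30
f 29 30 23
f 30 21 31
f 30 31 23
f 31 21 32
f 31 32 23
f 32 21 22
f 32 22 23
f 34 36 33
f 37 34 33
f 33 36 35
f 35 37 33
f 34 40 36
f 38 34 37
f 38 40 34
f 36 40 35
f 39 37 35
f 35 40 39
f 39 38 37
f 40 38 39



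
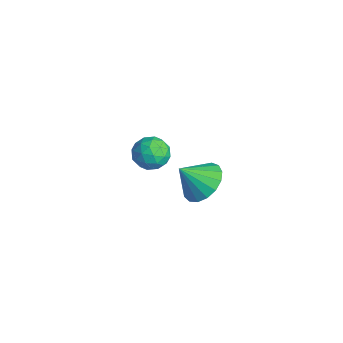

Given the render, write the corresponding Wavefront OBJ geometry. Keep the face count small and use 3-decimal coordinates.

v -0.519 3.422 -1.213
v 0.068 3.275 -0.777
v -0.628 2.245 -1.463
v -0.041 2.098 -1.027
v -0.682 2.33 -0.724
v -0.615 3.057 -0.569
v 0.055 2.463 -1.671
v 0.122 3.19 -1.516
v 0.423 2.682 -1.059
v -0.033 2.6 -0.474
v -0.527 2.92 -1.766
v -0.983 2.838 -1.181
v -0.216 3.452 -0.973
v -0.344 2.068 -1.267
v -0.721 2.204 -1.089
v -0.376 2.118 -0.832
v -0.618 3.324 -0.851
v -0.273 3.237 -0.594
v -0.714 2.682 -0.563
v -0.287 2.283 -1.646
v 0.058 2.196 -1.389
v -0.184 3.402 -1.408
v 0.161 3.316 -1.151
v 0.154 2.838 -1.677
v 0.338 3.017 -0.883
v 0.274 2.325 -1.029
v 0.33 2.54 -1.408
v 0.37 2.967 -1.317
v 0.07 2.969 -0.538
v 0.006 2.277 -0.685
v -0.371 2.413 -0.507
v -0.332 2.841 -0.416
v 0.279 2.62 -0.705
v -0.566 3.243 -1.555
v -0.63 2.551 -1.702
v -0.228 2.679 -1.824
v -0.189 3.107 -1.733
v -0.834 3.195 -1.211
v -0.898 2.503 -1.357
v -0.93 2.553 -0.923
v -0.89 2.98 -0.832
v -0.839 2.9 -1.535
v 3.914 2.824 1.037
v 4.583 2.347 0.781
v 3.706 2.056 1.923
v 4.747 2.612 1.05
v 4.721 2.926 1.315
v 4.51 3.216 1.517
v 4.162 3.416 1.609
v 3.758 3.481 1.57
v 3.389 3.395 1.409
v 3.14 3.178 1.162
v 3.069 2.88 0.888
v 3.191 2.569 0.647
v 3.479 2.317 0.496
v 3.866 2.18 0.469
v 4.265 2.191 0.572
f 1 38 17
f 38 12 41
f 17 41 6
f 38 41 17
f 1 17 13
f 17 6 18
f 13 18 2
f 17 18 13
f 1 13 22
f 13 2 23
f 22 23 8
f 13 23 22
f 1 22 34
f 22 8 37
f 34 37 11
f 22 37 34
f 1 34 38
f 34 11 42
f 38 42 12
f 34 42 38
f 2 18 29
f 18 6 32
f 29 32 10
f 18 32 29
f 6 41 19
f 41 12 40
f 19 40 5
f 41 40 19
f 12 42 39
f 42 11 35
f 39 35 3
f 42 35 39
f 11 37 36
f 37 8 24
f 36 24 7
f 37 24 36
f 8 23 28
f 23 2 25
f 28 25 9
f 23 25 28
f 4 30 16
f 30 10 31
f 16 31 5
f 30 31 16
f 4 16 14
f 16 5 15
f 14 15 3
f 16 15 14
f 4 14 21
f 14 3 20
f 21 20 7
f 14 20 21
f 4 21 26
f 21 7 27
f 26 27 9
f 21 27 26
f 4 26 30
f 26 9 33
f 30 33 10
f 26 33 30
f 5 31 19
f 31 10 32
f 19 32 6
f 31 32 19
f 3 15 39
f 15 5 40
f 39 40 12
f 15 40 39
f 7 20 36
f 20 3 35
f 36 35 11
f 20 35 36
f 9 27 28
f 27 7 24
f 28 24 8
f 27 24 28
f 10 33 29
f 33 9 25
f 29 25 2
f 33 25 29
f 44 43 46
f 44 46 45
f 46 43 47
f 46 47 45
f 47 43 48
f 47 48 45
f 48 43 49
f 48 49 45
f 49 43 50
f 49 50 45
f 50 43 51
f 50 51 45
f 51 43 52
f 51 52 45
f 52 43 53
f 52 53 45
f 53 43 54
f 53 54 45
f 54 43 55
f 54 55 45
f 55 43 56
f 55 56 45
f 56 43 57
f 56 57 45
f 57 43 44
f 57 44 45



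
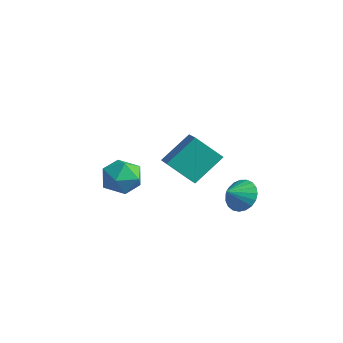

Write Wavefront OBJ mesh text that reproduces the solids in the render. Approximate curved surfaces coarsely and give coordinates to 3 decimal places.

v -2.86 -2.687 -2.286
v -1.95 -3.508 -2.538
v -4.23 -3.972 -3.042
v -3.32 -4.793 -3.294
v -3.631 -4.55 -2.107
v -2.785 -3.756 -1.64
v -3.395 -3.724 -3.94
v -2.549 -2.93 -3.473
v -2.281 -4.149 -3.561
v -2.427 -4.659 -2.428
v -3.753 -2.821 -3.152
v -3.899 -3.331 -2.019
v 3.286 -1.105 -2.243
v 4.271 -1.284 -2.487
v 3.274 -2.115 -1.557
v 4.309 -1.044 -2.134
v 4.17 -0.815 -1.799
v 3.878 -0.637 -1.542
v 3.484 -0.539 -1.405
v 3.055 -0.539 -1.414
v 2.667 -0.638 -1.566
v 2.386 -0.817 -1.835
v 2.26 -1.046 -2.174
v 2.312 -1.285 -2.525
v 2.533 -1.493 -2.828
v 2.883 -1.635 -3.029
v 3.304 -1.684 -3.095
v 3.721 -1.634 -3.013
v 4.063 -1.492 -2.798
v -0.128 -3.507 -0.28
v 0.131 -1.88 1.117
v 1.007 -2.631 -1.511
v 1.266 -1.003 -0.114
v 1.414 -4.417 0.494
v 1.673 -2.789 1.891
v 2.549 -3.54 -0.737
v 2.808 -1.913 0.66
f 1 12 6
f 1 6 2
f 1 2 8
f 1 8 11
f 1 11 12
f 2 6 10
f 6 12 5
f 12 11 3
f 11 8 7
f 8 2 9
f 4 10 5
f 4 5 3
f 4 3 7
f 4 7 9
f 4 9 10
f 5 10 6
f 3 5 12
f 7 3 11
f 9 7 8
f 10 9 2
f 14 13 16
f 14 16 15
f 16 13 17
f 16 17 15
f 17 13 18
f 17 18 15
f 18 13 19
f 18 19 15
f 19 13 20
f 19 20 15
f 20 13 21
f 20 21 15
f 21 13 22
f 21 22 15
f 22 13 23
f 22 23 15
f 23 13 24
f 23 24 15
f 24 13 25
f 24 25 15
f 25 13 26
f 25 26 15
f 26 13 27
f 26 27 15
f 27 13 28
f 27 28 15
f 28 13 29
f 28 29 15
f 29 13 14
f 29 14 15
f 31 33 30
f 34 31 30
f 30 33 32
f 32 34 30
f 31 37 33
f 35 31 34
f 35 37 31
f 33 37 32
f 36 34 32
f 32 37 36
f 36 35 34
f 37 35 36



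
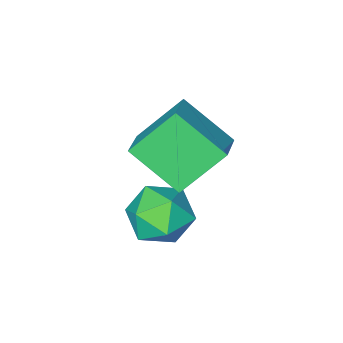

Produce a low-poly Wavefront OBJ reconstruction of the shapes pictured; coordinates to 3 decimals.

v 1.583 -2.491 1.808
v 2.451 -1.556 2.359
v 0.719 -0.955 0.56
v 1.587 -0.019 1.111
v 3.013 -2.921 0.289
v 3.881 -1.985 0.84
v 2.149 -1.384 -0.959
v 3.017 -0.449 -0.408
v 3.32 -0.185 -2.6
v 4.367 -0.639 -2.271
v 2.453 -1.161 -1.189
v 3.5 -1.615 -0.86
v 3.276 -0.46 -0.698
v 3.812 0.144 -1.57
v 3.008 -1.944 -1.89
v 3.544 -1.34 -2.762
v 4.175 -1.726 -1.832
v 4.34 -0.809 -1.095
v 2.48 -0.991 -2.365
v 2.645 -0.074 -1.628
f 2 4 1
f 5 2 1
f 1 4 3
f 3 5 1
f 2 8 4
f 6 2 5
f 6 8 2
f 4 8 3
f 7 5 3
f 3 8 7
f 7 6 5
f 8 6 7
f 9 20 14
f 9 14 10
f 9 10 16
f 9 16 19
f 9 19 20
f 10 14 18
f 14 20 13
f 20 19 11
f 19 16 15
f 16 10 17
f 12 18 13
f 12 13 11
f 12 11 15
f 12 15 17
f 12 17 18
f 13 18 14
f 11 13 20
f 15 11 19
f 17 15 16
f 18 17 10



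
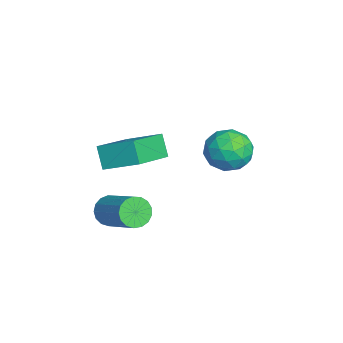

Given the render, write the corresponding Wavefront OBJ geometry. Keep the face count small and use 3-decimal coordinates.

v 0.122 -4.67 1.338
v 0.664 -3.438 1.953
v -1.424 -3.596 0.551
v -0.881 -2.364 1.166
v 0.661 -4.496 0.514
v 1.204 -3.264 1.129
v -0.884 -3.422 -0.273
v -0.342 -2.19 0.342
v -1.831 0.872 -0.108
v -1.142 0.179 -0.072
v -2.698 -0.039 -1.068
v -2.009 -0.732 -1.032
v -2.545 -0.533 -0.238
v -2.009 0.03 0.355
v -1.831 0.11 -1.495
v -1.295 0.673 -0.902
v -1.142 -0.292 -0.929
v -1.584 -0.69 -0.152
v -2.256 0.83 -0.988
v -2.698 0.432 -0.211
v -1.41 0.606 -0.006
v -2.43 -0.466 -1.134
v -2.745 -0.349 -0.667
v -2.34 -0.756 -0.646
v -1.92 0.518 0.245
v -1.515 0.11 0.266
v -2.34 -0.308 0.169
v -2.325 0.03 -1.406
v -1.92 -0.378 -1.385
v -1.5 0.896 -0.494
v -1.095 0.489 -0.473
v -1.5 0.448 -1.309
v -1.006 -0.079 -0.488
v -1.516 -0.615 -1.052
v -1.411 -0.119 -1.325
v -1.095 0.212 -0.976
v -1.265 -0.313 -0.032
v -1.775 -0.848 -0.596
v -2.09 -0.731 -0.129
v -1.775 -0.4 0.219
v -1.265 -0.59 -0.536
v -2.065 0.988 -0.544
v -2.575 0.453 -1.108
v -2.065 0.54 -1.359
v -1.75 0.871 -1.011
v -2.324 0.755 -0.088
v -2.834 0.219 -0.652
v -2.745 -0.072 -0.164
v -2.429 0.259 0.185
v -2.575 0.73 -0.604
v 0.77 -4.268 -1.575
v 1.159 -4.781 -1.667
v 2.439 -3.964 -0.797
v 2.05 -3.452 -0.705
v 1.213 -4.601 -1.915
v 2.493 -3.784 -1.045
v 1.165 -4.345 -2.085
v 2.445 -3.528 -1.216
v 1.027 -4.071 -2.138
v 2.307 -3.255 -1.269
v 0.83 -3.843 -2.062
v 2.11 -3.026 -1.193
v 0.619 -3.712 -1.875
v 1.899 -2.895 -1.005
v 0.442 -3.709 -1.619
v 1.723 -2.892 -0.749
v 0.341 -3.833 -1.352
v 1.622 -3.017 -0.483
v 0.338 -4.058 -1.137
v 1.618 -3.241 -0.267
v 0.434 -4.331 -1.022
v 1.714 -3.514 -0.152
v 0.607 -4.589 -1.033
v 1.887 -3.772 -0.164
v 0.817 -4.774 -1.169
v 2.097 -3.957 -0.299
v 1.016 -4.843 -1.398
v 2.297 -4.026 -0.528
f 2 4 1
f 5 2 1
f 1 4 3
f 3 5 1
f 2 8 4
f 6 2 5
f 6 8 2
f 4 8 3
f 7 5 3
f 3 8 7
f 7 6 5
f 8 6 7
f 9 46 25
f 46 20 49
f 25 49 14
f 46 49 25
f 9 25 21
f 25 14 26
f 21 26 10
f 25 26 21
f 9 21 30
f 21 10 31
f 30 31 16
f 21 31 30
f 9 30 42
f 30 16 45
f 42 45 19
f 30 45 42
f 9 42 46
f 42 19 50
f 46 50 20
f 42 50 46
f 10 26 37
f 26 14 40
f 37 40 18
f 26 40 37
f 14 49 27
f 49 20 48
f 27 48 13
f 49 48 27
f 20 50 47
f 50 19 43
f 47 43 11
f 50 43 47
f 19 45 44
f 45 16 32
f 44 32 15
f 45 32 44
f 16 31 36
f 31 10 33
f 36 33 17
f 31 33 36
f 12 38 24
f 38 18 39
f 24 39 13
f 38 39 24
f 12 24 22
f 24 13 23
f 22 23 11
f 24 23 22
f 12 22 29
f 22 11 28
f 29 28 15
f 22 28 29
f 12 29 34
f 29 15 35
f 34 35 17
f 29 35 34
f 12 34 38
f 34 17 41
f 38 41 18
f 34 41 38
f 13 39 27
f 39 18 40
f 27 40 14
f 39 40 27
f 11 23 47
f 23 13 48
f 47 48 20
f 23 48 47
f 15 28 44
f 28 11 43
f 44 43 19
f 28 43 44
f 17 35 36
f 35 15 32
f 36 32 16
f 35 32 36
f 18 41 37
f 41 17 33
f 37 33 10
f 41 33 37
f 52 51 55
f 52 55 53
f 53 55 56
f 53 56 54
f 55 51 57
f 55 57 56
f 56 57 58
f 56 58 54
f 57 51 59
f 57 59 58
f 58 59 60
f 58 60 54
f 59 51 61
f 59 61 60
f 60 61 62
f 60 62 54
f 61 51 63
f 61 63 62
f 62 63 64
f 62 64 54
f 63 51 65
f 63 65 64
f 64 65 66
f 64 66 54
f 65 51 67
f 65 67 66
f 66 67 68
f 66 68 54
f 67 51 69
f 67 69 68
f 68 69 70
f 68 70 54
f 69 51 71
f 69 71 70
f 70 71 72
f 70 72 54
f 71 51 73
f 71 73 72
f 72 73 74
f 72 74 54
f 73 51 75
f 73 75 74
f 74 75 76
f 74 76 54
f 75 51 77
f 75 77 76
f 76 77 78
f 76 78 54
f 77 51 52
f 77 52 78
f 78 52 53
f 78 53 54



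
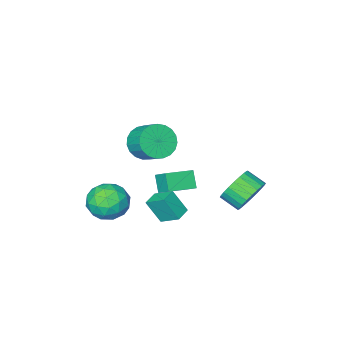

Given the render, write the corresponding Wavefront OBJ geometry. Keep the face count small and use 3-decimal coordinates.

v -2.069 3.049 -0.968
v -1.277 3.645 -0.515
v -0.858 2.667 0.04
v -1.651 2.071 -0.412
v -1.584 3.68 -0.223
v -1.165 2.702 0.332
v -1.965 3.618 -0.044
v -1.546 2.64 0.511
v -2.362 3.47 -0.006
v -1.943 2.492 0.55
v -2.714 3.258 -0.114
v -2.295 2.28 0.441
v -2.968 3.014 -0.352
v -2.55 2.036 0.203
v -3.085 2.775 -0.684
v -2.667 1.797 -0.128
v -3.048 2.578 -1.059
v -2.63 1.6 -0.504
v -2.862 2.453 -1.42
v -2.443 1.475 -0.865
v -2.555 2.418 -1.712
v -2.136 1.44 -1.157
v -2.174 2.48 -1.891
v -1.755 1.502 -1.336
v -1.777 2.628 -1.93
v -1.358 1.65 -1.374
v -1.425 2.84 -1.821
v -1.006 1.862 -1.266
v -1.17 3.084 -1.583
v -0.752 2.106 -1.028
v -1.053 3.323 -1.252
v -0.635 2.345 -0.696
v -1.09 3.52 -0.876
v -0.672 2.542 -0.321
v 3.99 -1.727 -3.093
v 4.349 -2.314 -2.06
v 2.071 -2.106 -2.64
v 2.43 -2.693 -1.607
v 2.567 -1.463 -1.702
v 3.752 -1.229 -1.981
v 2.668 -3.191 -2.719
v 3.853 -2.957 -2.998
v 3.532 -3.219 -1.829
v 3.47 -2.151 -1.2
v 2.95 -2.269 -3.5
v 2.888 -1.201 -2.871
v 4.338 -1.987 -2.616
v 2.082 -2.433 -2.084
v 2.162 -1.71 -2.139
v 2.374 -2.055 -1.532
v 3.987 -1.35 -2.57
v 4.198 -1.694 -1.963
v 3.151 -1.194 -1.752
v 2.222 -2.726 -2.737
v 2.433 -3.07 -2.13
v 4.046 -2.365 -3.168
v 4.258 -2.71 -2.561
v 3.269 -3.226 -2.948
v 4.069 -2.864 -1.873
v 2.941 -3.087 -1.607
v 3.08 -3.379 -2.26
v 3.777 -3.242 -2.425
v 4.032 -2.236 -1.504
v 2.904 -2.459 -1.238
v 2.984 -1.736 -1.293
v 3.681 -1.598 -1.458
v 3.552 -2.768 -1.368
v 3.516 -1.961 -3.462
v 2.388 -2.184 -3.196
v 2.739 -2.822 -3.242
v 3.436 -2.684 -3.407
v 3.479 -1.333 -3.093
v 2.351 -1.556 -2.827
v 2.643 -1.178 -2.275
v 3.34 -1.041 -2.44
v 2.868 -1.652 -3.332
v 2.458 0.191 3.347
v 3.485 0.299 3.157
v 3.509 1.458 3.943
v 2.482 1.349 4.133
v 3.308 0.525 2.829
v 3.331 1.684 3.614
v 2.984 0.693 2.59
v 3.007 1.852 3.375
v 2.568 0.775 2.482
v 2.592 1.934 3.267
v 2.134 0.755 2.524
v 2.157 1.914 3.309
v 1.756 0.638 2.708
v 1.779 1.797 3.493
v 1.499 0.443 3.003
v 1.523 1.602 3.788
v 1.409 0.205 3.357
v 1.432 1.364 4.142
v 1.499 -0.036 3.71
v 1.522 1.123 4.495
v 1.756 -0.237 4
v 1.779 0.921 4.785
v 2.134 -0.365 4.177
v 2.157 0.794 4.962
v 2.568 -0.397 4.211
v 2.591 0.762 4.996
v 2.983 -0.327 4.095
v 3.006 0.832 4.881
v 3.308 -0.167 3.851
v 3.331 0.992 4.636
v 3.485 0.054 3.519
v 3.508 1.213 4.304
v -0.024 -0.113 -0.107
v -0.007 0.815 0.589
v 0.228 0.539 -0.983
v 0.245 1.467 -0.287
v 1.535 -0.347 0.167
v 1.552 0.581 0.863
v 1.787 0.305 -0.709
v 1.804 1.233 -0.013
v 2.582 2.441 -0.514
v 3.041 1.808 0.719
v 2.197 3.445 0.144
v 2.656 2.811 1.377
v 3.364 2.809 -0.617
v 3.823 2.175 0.616
v 2.979 3.812 0.041
v 3.438 3.179 1.274
f 2 1 5
f 2 5 3
f 3 5 6
f 3 6 4
f 5 1 7
f 5 7 6
f 6 7 8
f 6 8 4
f 7 1 9
f 7 9 8
f 8 9 10
f 8 10 4
f 9 1 11
f 9 11 10
f 10 11 12
f 10 12 4
f 11 1 13
f 11 13 12
f 12 13 14
f 12 14 4
f 13 1 15
f 13 15 14
f 14 15 16
f 14 16 4
f 15 1 17
f 15 17 16
f 16 17 18
f 16 18 4
f 17 1 19
f 17 19 18
f 18 19 20
f 18 20 4
f 19 1 21
f 19 21 20
f 20 21 22
f 20 22 4
f 21 1 23
f 21 23 22
f 22 23 24
f 22 24 4
f 23 1 25
f 23 25 24
f 24 25 26
f 24 26 4
f 25 1 27
f 25 27 26
f 26 27 28
f 26 28 4
f 27 1 29
f 27 29 28
f 28 29 30
f 28 30 4
f 29 1 31
f 29 31 30
f 30 31 32
f 30 32 4
f 31 1 33
f 31 33 32
f 32 33 34
f 32 34 4
f 33 1 2
f 33 2 34
f 34 2 3
f 34 3 4
f 35 72 51
f 72 46 75
f 51 75 40
f 72 75 51
f 35 51 47
f 51 40 52
f 47 52 36
f 51 52 47
f 35 47 56
f 47 36 57
f 56 57 42
f 47 57 56
f 35 56 68
f 56 42 71
f 68 71 45
f 56 71 68
f 35 68 72
f 68 45 76
f 72 76 46
f 68 76 72
f 36 52 63
f 52 40 66
f 63 66 44
f 52 66 63
f 40 75 53
f 75 46 74
f 53 74 39
f 75 74 53
f 46 76 73
f 76 45 69
f 73 69 37
f 76 69 73
f 45 71 70
f 71 42 58
f 70 58 41
f 71 58 70
f 42 57 62
f 57 36 59
f 62 59 43
f 57 59 62
f 38 64 50
f 64 44 65
f 50 65 39
f 64 65 50
f 38 50 48
f 50 39 49
f 48 49 37
f 50 49 48
f 38 48 55
f 48 37 54
f 55 54 41
f 48 54 55
f 38 55 60
f 55 41 61
f 60 61 43
f 55 61 60
f 38 60 64
f 60 43 67
f 64 67 44
f 60 67 64
f 39 65 53
f 65 44 66
f 53 66 40
f 65 66 53
f 37 49 73
f 49 39 74
f 73 74 46
f 49 74 73
f 41 54 70
f 54 37 69
f 70 69 45
f 54 69 70
f 43 61 62
f 61 41 58
f 62 58 42
f 61 58 62
f 44 67 63
f 67 43 59
f 63 59 36
f 67 59 63
f 78 77 81
f 78 81 79
f 79 81 82
f 79 82 80
f 81 77 83
f 81 83 82
f 82 83 84
f 82 84 80
f 83 77 85
f 83 85 84
f 84 85 86
f 84 86 80
f 85 77 87
f 85 87 86
f 86 87 88
f 86 88 80
f 87 77 89
f 87 89 88
f 88 89 90
f 88 90 80
f 89 77 91
f 89 91 90
f 90 91 92
f 90 92 80
f 91 77 93
f 91 93 92
f 92 93 94
f 92 94 80
f 93 77 95
f 93 95 94
f 94 95 96
f 94 96 80
f 95 77 97
f 95 97 96
f 96 97 98
f 96 98 80
f 97 77 99
f 97 99 98
f 98 99 100
f 98 100 80
f 99 77 101
f 99 101 100
f 100 101 102
f 100 102 80
f 101 77 103
f 101 103 102
f 102 103 104
f 102 104 80
f 103 77 105
f 103 105 104
f 104 105 106
f 104 106 80
f 105 77 107
f 105 107 106
f 106 107 108
f 106 108 80
f 107 77 78
f 107 78 108
f 108 78 79
f 108 79 80
f 110 112 109
f 113 110 109
f 109 112 111
f 111 113 109
f 110 116 112
f 114 110 113
f 114 116 110
f 112 116 111
f 115 113 111
f 111 116 115
f 115 114 113
f 116 114 115
f 118 120 117
f 121 118 117
f 117 120 119
f 119 121 117
f 118 124 120
f 122 118 121
f 122 124 118
f 120 124 119
f 123 121 119
f 119 124 123
f 123 122 121
f 124 122 123



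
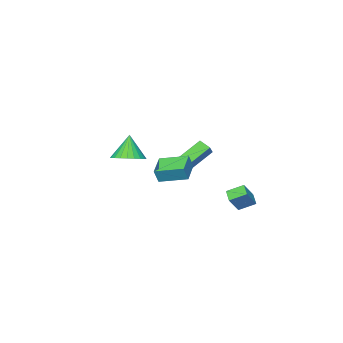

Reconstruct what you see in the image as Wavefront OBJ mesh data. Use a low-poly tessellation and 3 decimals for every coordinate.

v -3.021 -1.959 -1.655
v -2.868 -2.699 -1.244
v -4.693 -1.552 -0.3
v -4.539 -2.292 0.112
v -2.301 -1.408 -0.932
v -2.147 -2.148 -0.52
v -3.972 -1.001 0.424
v -3.819 -1.741 0.835
v -2.832 2.545 -2.618
v -2.005 2.617 -1.58
v -3.576 3.284 -2.077
v -2.749 3.356 -1.039
v -2.391 3.284 -3.021
v -1.564 3.356 -1.983
v -3.135 4.023 -2.48
v -2.308 4.095 -1.442
v -0.584 1.289 0.468
v -0.235 1.276 1.384
v 0.629 2.231 0.02
v 0.978 2.218 0.936
v 0.422 -0.198 0.064
v 0.771 -0.211 0.98
v 1.635 0.744 -0.384
v 1.984 0.731 0.532
v 4.175 1.07 2.277
v 5.124 0.679 2.448
v 3.705 0.63 3.883
v 5.174 1.064 2.568
v 5.072 1.449 2.644
v 4.833 1.777 2.664
v 4.495 1.997 2.625
v 4.107 2.076 2.533
v 3.731 2.002 2.403
v 3.421 1.786 2.253
v 3.227 1.461 2.106
v 3.177 1.077 1.986
v 3.279 0.692 1.911
v 3.517 0.364 1.891
v 3.856 0.144 1.929
v 4.243 0.065 2.021
v 4.62 0.139 2.152
v 4.929 0.354 2.302
f 2 4 1
f 5 2 1
f 1 4 3
f 3 5 1
f 2 8 4
f 6 2 5
f 6 8 2
f 4 8 3
f 7 5 3
f 3 8 7
f 7 6 5
f 8 6 7
f 10 12 9
f 13 10 9
f 9 12 11
f 11 13 9
f 10 16 12
f 14 10 13
f 14 16 10
f 12 16 11
f 15 13 11
f 11 16 15
f 15 14 13
f 16 14 15
f 18 20 17
f 21 18 17
f 17 20 19
f 19 21 17
f 18 24 20
f 22 18 21
f 22 24 18
f 20 24 19
f 23 21 19
f 19 24 23
f 23 22 21
f 24 22 23
f 26 25 28
f 26 28 27
f 28 25 29
f 28 29 27
f 29 25 30
f 29 30 27
f 30 25 31
f 30 31 27
f 31 25 32
f 31 32 27
f 32 25 33
f 32 33 27
f 33 25 34
f 33 34 27
f 34 25 35
f 34 35 27
f 35 25 36
f 35 36 27
f 36 25 37
f 36 37 27
f 37 25 38
f 37 38 27
f 38 25 39
f 38 39 27
f 39 25 40
f 39 40 27
f 40 25 41
f 40 41 27
f 41 25 42
f 41 42 27
f 42 25 26
f 42 26 27



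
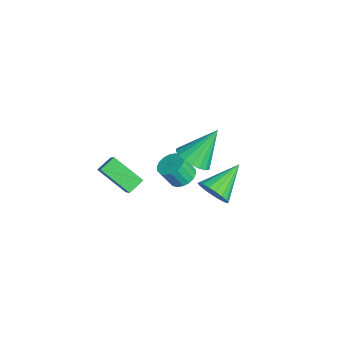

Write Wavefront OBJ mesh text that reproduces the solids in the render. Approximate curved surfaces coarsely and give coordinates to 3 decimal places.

v -1.166 3.223 -2.419
v -0.594 3.207 -1.777
v -2.134 4.617 -1.521
v -0.445 3.465 -2.018
v -0.439 3.675 -2.338
v -0.577 3.795 -2.674
v -0.832 3.802 -2.959
v -1.153 3.694 -3.138
v -1.477 3.493 -3.174
v -1.739 3.238 -3.06
v -1.887 2.98 -2.82
v -1.893 2.77 -2.5
v -1.755 2.65 -2.164
v -1.5 2.643 -1.878
v -1.179 2.751 -1.7
v -0.856 2.952 -1.664
v 1.265 1.805 2.602
v 2.028 1.592 2.937
v 0.935 2.915 4.058
v 2.111 1.898 2.723
v 2.027 2.186 2.484
v 1.792 2.398 2.27
v 1.452 2.493 2.121
v 1.076 2.451 2.067
v 0.736 2.282 2.119
v 0.502 2.018 2.267
v 0.418 1.712 2.481
v 0.503 1.425 2.72
v 0.738 1.212 2.934
v 1.077 1.118 3.083
v 1.454 1.159 3.137
v 1.793 1.329 3.085
v -0.654 1.75 -0.424
v -0.322 1.242 -0.708
v -0.335 0.702 0.239
v -0.666 1.21 0.524
v -0.102 1.415 -0.606
v -0.115 0.876 0.341
v 0.008 1.655 -0.468
v -0.005 1.116 0.479
v -0.012 1.914 -0.321
v -0.025 1.375 0.626
v -0.16 2.14 -0.195
v -0.172 1.601 0.753
v -0.405 2.289 -0.113
v -0.418 1.749 0.834
v -0.699 2.331 -0.093
v -0.712 1.791 0.854
v -0.985 2.258 -0.139
v -0.998 1.718 0.808
v -1.205 2.084 -0.241
v -1.218 1.545 0.706
v -1.315 1.844 -0.379
v -1.328 1.305 0.568
v -1.295 1.585 -0.526
v -1.308 1.046 0.421
v -1.148 1.359 -0.653
v -1.16 0.82 0.295
v -0.902 1.211 -0.734
v -0.915 0.671 0.213
v -0.608 1.169 -0.754
v -0.621 0.629 0.193
v -1.796 -0.584 -2.254
v -2.746 -1.685 -1.318
v -2.159 0.079 -1.844
v -3.109 -1.022 -0.907
v -0.231 -0.658 -0.753
v -1.181 -1.759 0.184
v -0.594 0.005 -0.342
v -1.544 -1.096 0.594
f 2 1 4
f 2 4 3
f 4 1 5
f 4 5 3
f 5 1 6
f 5 6 3
f 6 1 7
f 6 7 3
f 7 1 8
f 7 8 3
f 8 1 9
f 8 9 3
f 9 1 10
f 9 10 3
f 10 1 11
f 10 11 3
f 11 1 12
f 11 12 3
f 12 1 13
f 12 13 3
f 13 1 14
f 13 14 3
f 14 1 15
f 14 15 3
f 15 1 16
f 15 16 3
f 16 1 2
f 16 2 3
f 18 17 20
f 18 20 19
f 20 17 21
f 20 21 19
f 21 17 22
f 21 22 19
f 22 17 23
f 22 23 19
f 23 17 24
f 23 24 19
f 24 17 25
f 24 25 19
f 25 17 26
f 25 26 19
f 26 17 27
f 26 27 19
f 27 17 28
f 27 28 19
f 28 17 29
f 28 29 19
f 29 17 30
f 29 30 19
f 30 17 31
f 30 31 19
f 31 17 32
f 31 32 19
f 32 17 18
f 32 18 19
f 34 33 37
f 34 37 35
f 35 37 38
f 35 38 36
f 37 33 39
f 37 39 38
f 38 39 40
f 38 40 36
f 39 33 41
f 39 41 40
f 40 41 42
f 40 42 36
f 41 33 43
f 41 43 42
f 42 43 44
f 42 44 36
f 43 33 45
f 43 45 44
f 44 45 46
f 44 46 36
f 45 33 47
f 45 47 46
f 46 47 48
f 46 48 36
f 47 33 49
f 47 49 48
f 48 49 50
f 48 50 36
f 49 33 51
f 49 51 50
f 50 51 52
f 50 52 36
f 51 33 53
f 51 53 52
f 52 53 54
f 52 54 36
f 53 33 55
f 53 55 54
f 54 55 56
f 54 56 36
f 55 33 57
f 55 57 56
f 56 57 58
f 56 58 36
f 57 33 59
f 57 59 58
f 58 59 60
f 58 60 36
f 59 33 61
f 59 61 60
f 60 61 62
f 60 62 36
f 61 33 34
f 61 34 62
f 62 34 35
f 62 35 36
f 64 66 63
f 67 64 63
f 63 66 65
f 65 67 63
f 64 70 66
f 68 64 67
f 68 70 64
f 66 70 65
f 69 67 65
f 65 70 69
f 69 68 67
f 70 68 69

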